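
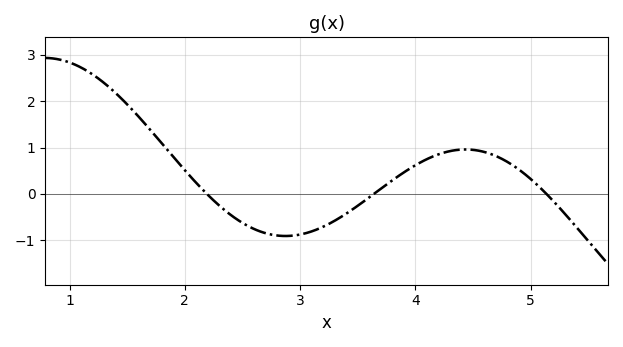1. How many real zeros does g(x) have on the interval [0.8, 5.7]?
3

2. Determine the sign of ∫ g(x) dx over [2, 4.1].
negative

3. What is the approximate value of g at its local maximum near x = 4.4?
0.958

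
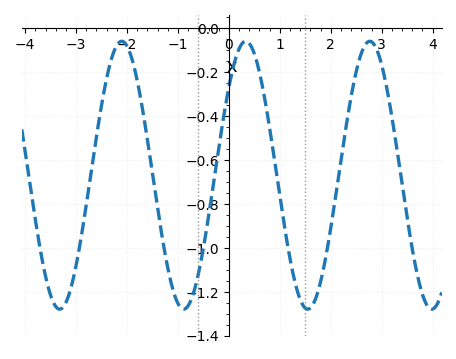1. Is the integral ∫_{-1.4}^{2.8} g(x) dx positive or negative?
negative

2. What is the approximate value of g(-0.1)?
-0.4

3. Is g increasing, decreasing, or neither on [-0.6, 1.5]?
neither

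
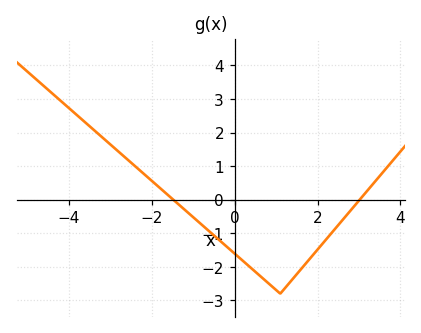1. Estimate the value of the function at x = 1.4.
-2.36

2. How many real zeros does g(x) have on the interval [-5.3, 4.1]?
2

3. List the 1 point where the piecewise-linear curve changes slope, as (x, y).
(1.1, -2.8)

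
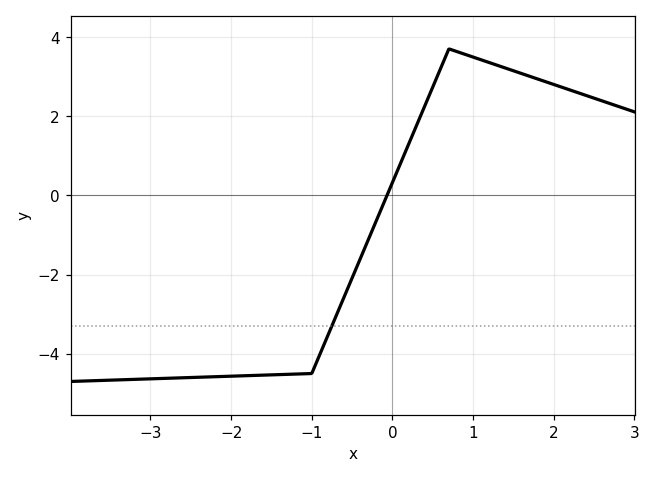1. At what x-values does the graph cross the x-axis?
-0.067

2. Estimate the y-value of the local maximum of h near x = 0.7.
3.7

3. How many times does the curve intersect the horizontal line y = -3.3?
1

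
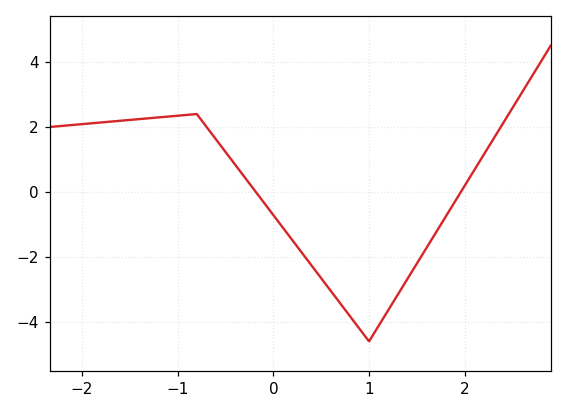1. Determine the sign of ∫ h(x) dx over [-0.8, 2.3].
negative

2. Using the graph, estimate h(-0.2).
0.067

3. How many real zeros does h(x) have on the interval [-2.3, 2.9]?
2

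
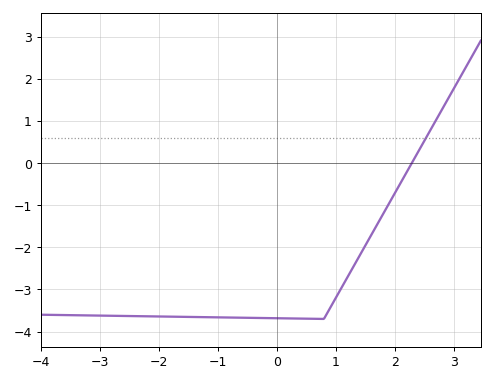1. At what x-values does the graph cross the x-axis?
2.3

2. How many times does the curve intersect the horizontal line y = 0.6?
1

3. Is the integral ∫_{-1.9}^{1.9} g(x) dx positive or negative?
negative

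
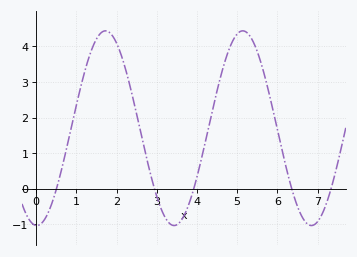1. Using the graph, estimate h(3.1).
-0.546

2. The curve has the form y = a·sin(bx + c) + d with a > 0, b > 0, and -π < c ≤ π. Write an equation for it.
y = 2.74sin(1.84x - 1.6) + 1.7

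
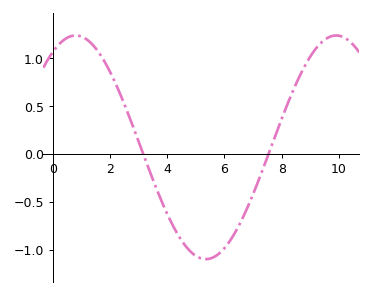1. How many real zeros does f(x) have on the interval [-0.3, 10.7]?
2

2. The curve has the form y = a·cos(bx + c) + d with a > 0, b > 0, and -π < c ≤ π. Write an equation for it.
y = 1.17cos(0.69x - 0.552) + 0.07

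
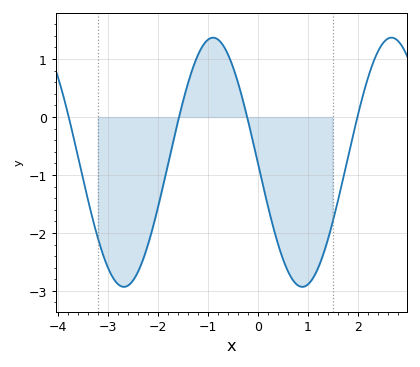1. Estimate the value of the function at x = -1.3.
0.8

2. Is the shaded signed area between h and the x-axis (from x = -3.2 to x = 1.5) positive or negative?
negative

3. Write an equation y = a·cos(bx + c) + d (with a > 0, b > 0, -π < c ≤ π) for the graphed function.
y = 2.15cos(1.8x + 1.6) - 0.78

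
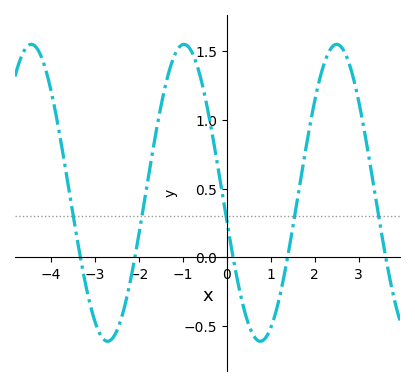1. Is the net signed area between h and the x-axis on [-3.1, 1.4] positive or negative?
positive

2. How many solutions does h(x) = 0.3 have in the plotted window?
5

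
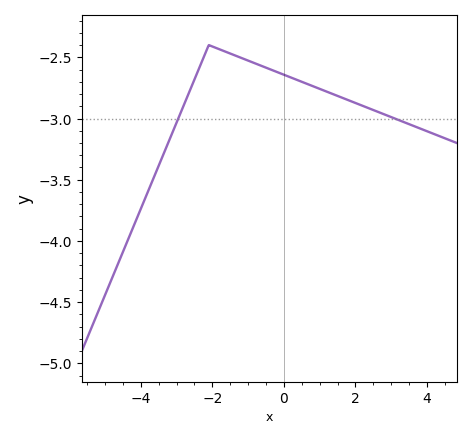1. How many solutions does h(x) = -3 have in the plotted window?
2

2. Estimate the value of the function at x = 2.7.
-2.95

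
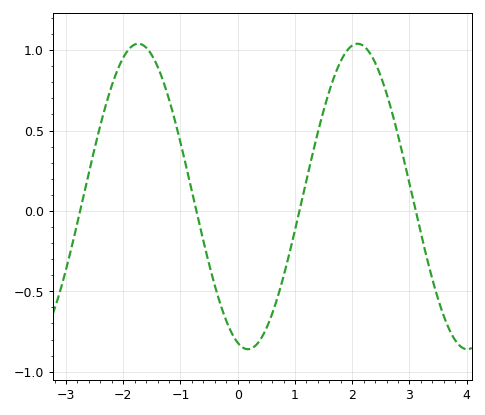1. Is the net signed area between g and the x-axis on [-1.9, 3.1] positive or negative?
positive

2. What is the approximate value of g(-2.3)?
0.664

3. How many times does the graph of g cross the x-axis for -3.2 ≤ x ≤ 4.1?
4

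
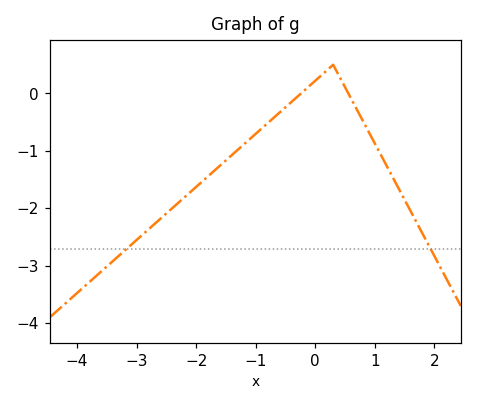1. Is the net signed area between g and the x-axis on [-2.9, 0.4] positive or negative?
negative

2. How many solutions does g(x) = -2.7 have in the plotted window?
2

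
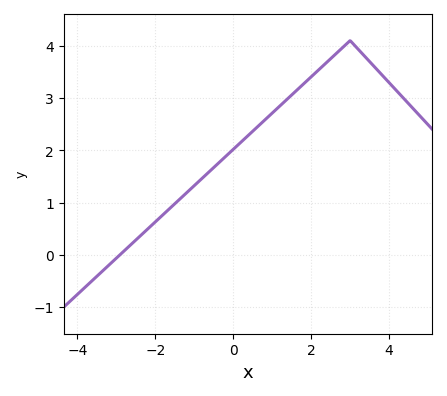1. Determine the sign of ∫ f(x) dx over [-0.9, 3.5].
positive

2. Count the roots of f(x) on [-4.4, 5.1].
1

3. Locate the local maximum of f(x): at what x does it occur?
3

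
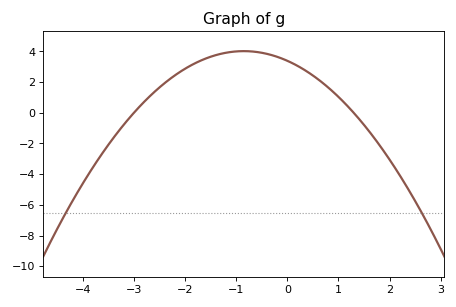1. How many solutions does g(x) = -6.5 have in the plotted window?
2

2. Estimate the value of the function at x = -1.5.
3.6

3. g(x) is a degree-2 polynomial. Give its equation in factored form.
y = -0.87(x + 3)(x - 1.3)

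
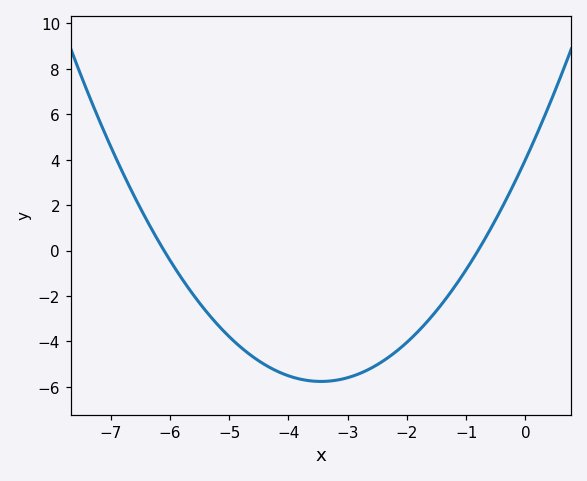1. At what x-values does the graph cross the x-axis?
-6.1, -0.8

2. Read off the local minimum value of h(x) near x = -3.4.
-5.76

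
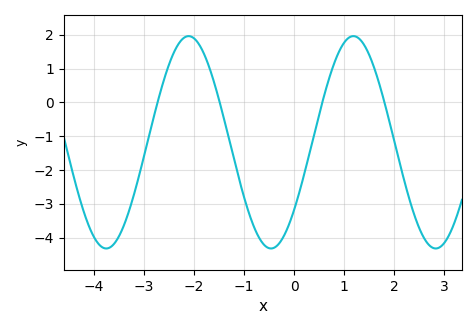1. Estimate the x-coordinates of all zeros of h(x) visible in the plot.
-2.8, -1.4, 0.6, 1.8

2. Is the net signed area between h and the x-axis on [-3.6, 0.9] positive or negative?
negative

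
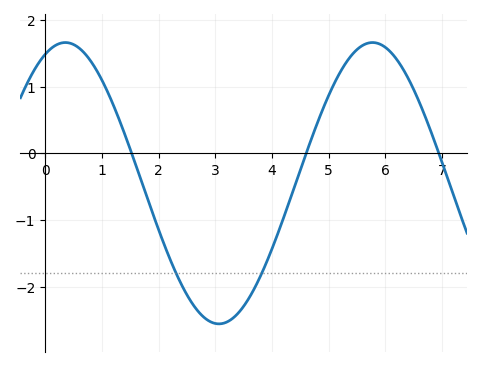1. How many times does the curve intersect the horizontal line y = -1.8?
2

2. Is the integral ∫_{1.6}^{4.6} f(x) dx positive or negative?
negative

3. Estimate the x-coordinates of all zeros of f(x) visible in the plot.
1.52, 4.6, 6.94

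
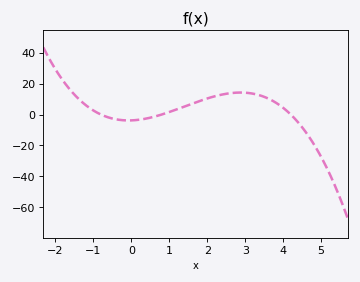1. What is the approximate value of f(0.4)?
-2.57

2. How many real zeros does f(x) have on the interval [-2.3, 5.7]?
3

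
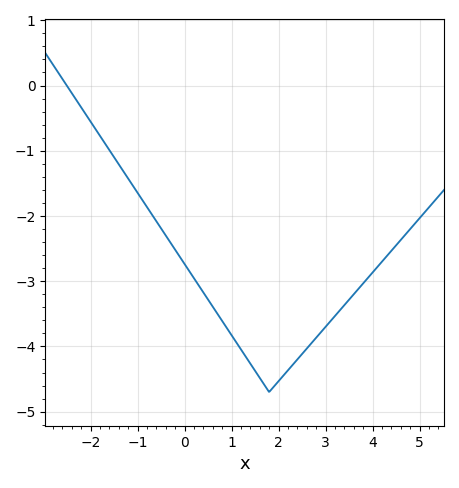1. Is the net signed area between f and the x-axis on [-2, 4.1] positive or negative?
negative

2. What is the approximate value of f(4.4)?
-2.53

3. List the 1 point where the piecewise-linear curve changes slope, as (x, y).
(1.8, -4.7)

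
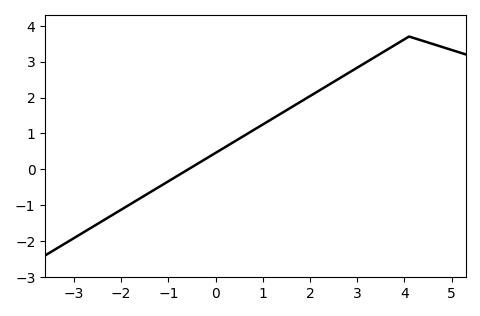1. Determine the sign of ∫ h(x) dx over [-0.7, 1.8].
positive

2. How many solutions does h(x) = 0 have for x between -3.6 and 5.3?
1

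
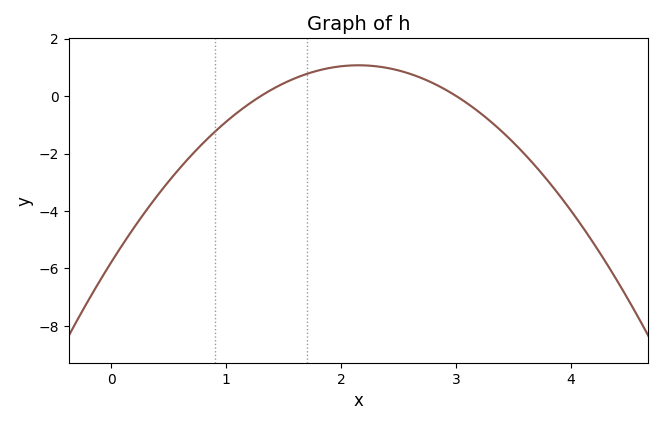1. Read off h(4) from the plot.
-4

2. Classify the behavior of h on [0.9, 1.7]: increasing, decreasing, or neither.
increasing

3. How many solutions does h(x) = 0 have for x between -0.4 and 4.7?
2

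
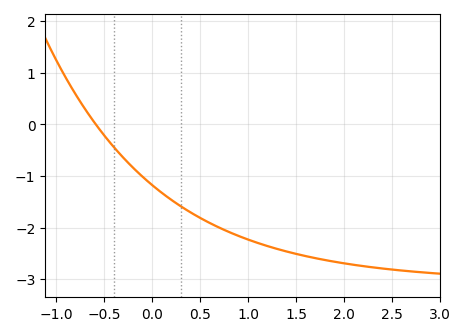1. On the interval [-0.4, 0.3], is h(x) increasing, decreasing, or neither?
decreasing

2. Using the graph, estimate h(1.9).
-2.7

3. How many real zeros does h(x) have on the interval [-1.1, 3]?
1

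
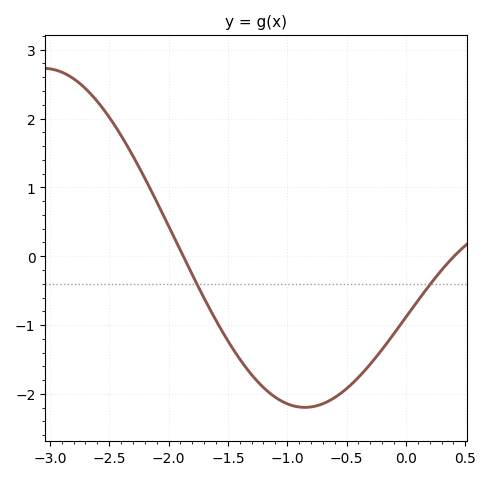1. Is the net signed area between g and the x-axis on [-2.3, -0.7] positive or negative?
negative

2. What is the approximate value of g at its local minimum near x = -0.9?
-2.2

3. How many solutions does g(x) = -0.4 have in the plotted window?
2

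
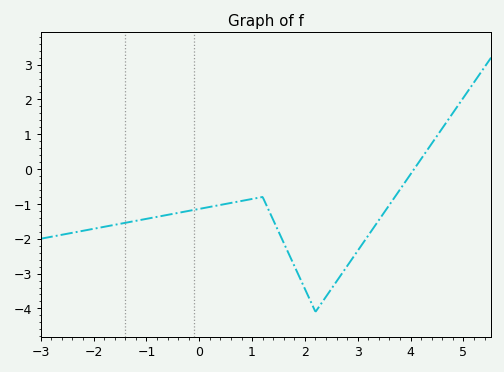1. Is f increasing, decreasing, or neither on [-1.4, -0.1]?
increasing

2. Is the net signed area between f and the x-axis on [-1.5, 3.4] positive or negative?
negative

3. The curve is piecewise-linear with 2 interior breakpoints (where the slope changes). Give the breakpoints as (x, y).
(1.2, -0.8); (2.2, -4.1)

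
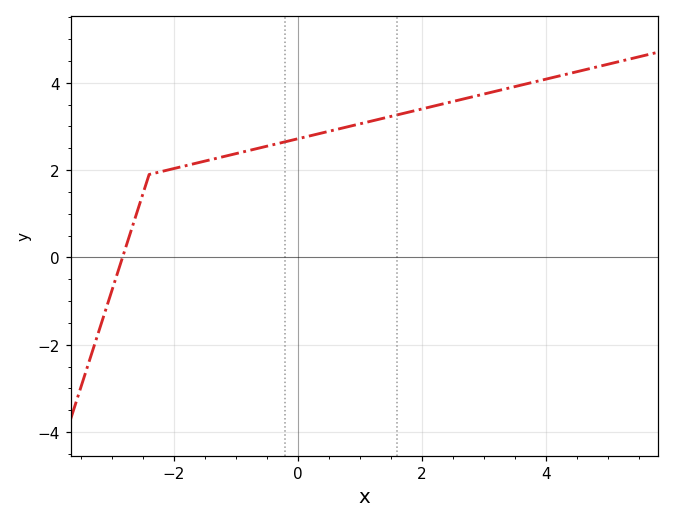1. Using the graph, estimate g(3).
3.8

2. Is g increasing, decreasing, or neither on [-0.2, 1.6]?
increasing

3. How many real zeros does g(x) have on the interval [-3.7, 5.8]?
1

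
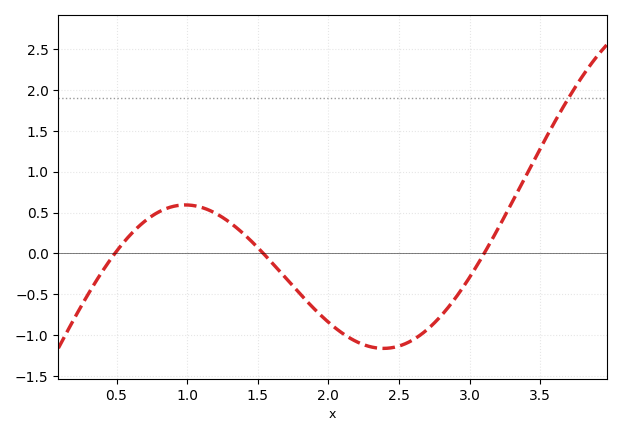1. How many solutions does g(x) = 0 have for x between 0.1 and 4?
3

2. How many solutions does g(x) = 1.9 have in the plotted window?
1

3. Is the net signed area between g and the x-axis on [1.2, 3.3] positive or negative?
negative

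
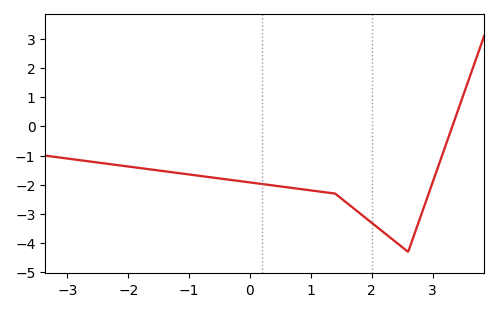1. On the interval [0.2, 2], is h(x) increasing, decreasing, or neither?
decreasing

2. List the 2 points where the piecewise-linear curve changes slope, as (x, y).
(1.4, -2.3); (2.6, -4.3)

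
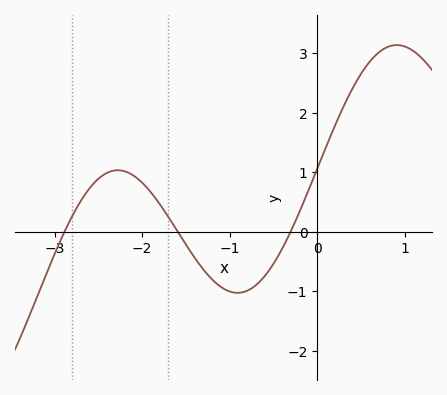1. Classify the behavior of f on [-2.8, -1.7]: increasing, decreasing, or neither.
neither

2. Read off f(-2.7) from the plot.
0.5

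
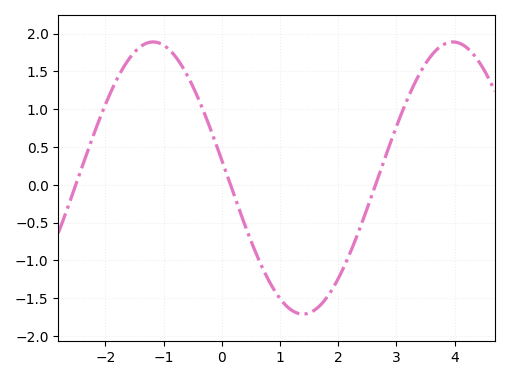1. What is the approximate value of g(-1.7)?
1.55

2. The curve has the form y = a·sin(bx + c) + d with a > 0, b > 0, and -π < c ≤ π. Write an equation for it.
y = 1.8sin(1.2x + 3) + 0.09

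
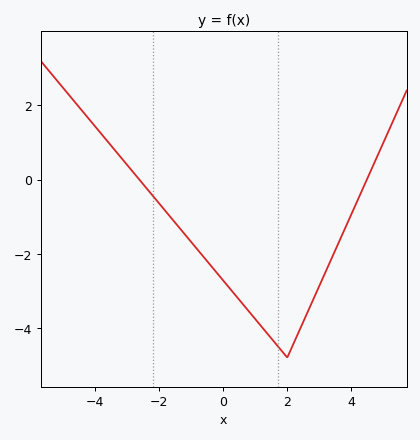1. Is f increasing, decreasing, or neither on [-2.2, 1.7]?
decreasing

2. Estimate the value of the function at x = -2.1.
-0.534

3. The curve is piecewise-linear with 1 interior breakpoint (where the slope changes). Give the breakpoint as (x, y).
(2, -4.8)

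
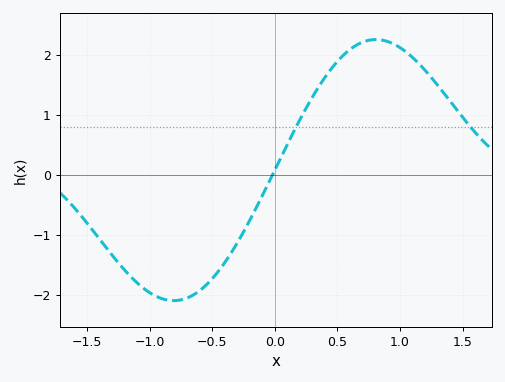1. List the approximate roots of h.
-0.019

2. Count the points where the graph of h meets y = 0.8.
2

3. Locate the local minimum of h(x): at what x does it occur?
-0.808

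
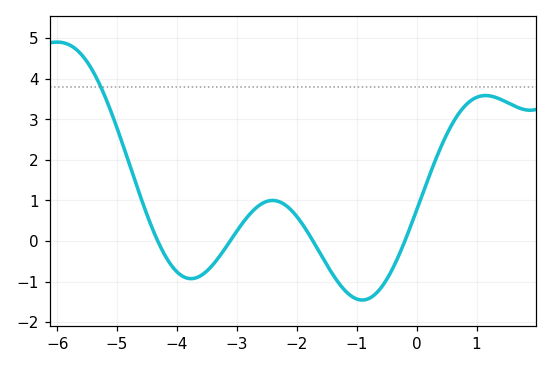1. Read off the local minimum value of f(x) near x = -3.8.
-0.9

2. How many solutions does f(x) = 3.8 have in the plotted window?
1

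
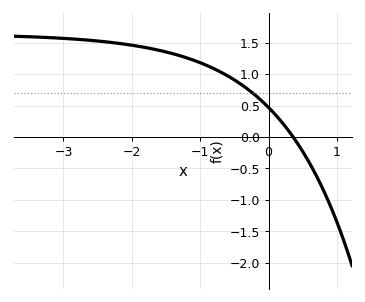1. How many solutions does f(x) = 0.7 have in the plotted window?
1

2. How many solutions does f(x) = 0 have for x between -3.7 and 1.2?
1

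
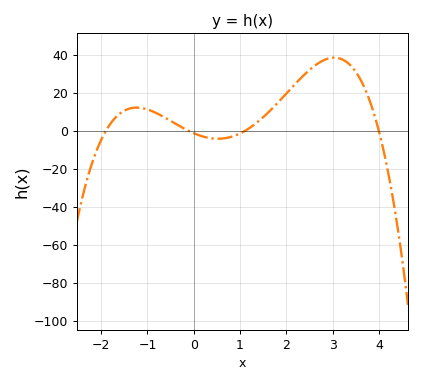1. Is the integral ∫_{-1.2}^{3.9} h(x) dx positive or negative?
positive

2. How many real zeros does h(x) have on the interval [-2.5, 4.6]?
4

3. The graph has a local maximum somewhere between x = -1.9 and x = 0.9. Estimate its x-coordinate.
-1.23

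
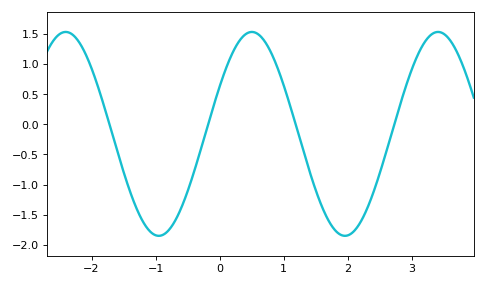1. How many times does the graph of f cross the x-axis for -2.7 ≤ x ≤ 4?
4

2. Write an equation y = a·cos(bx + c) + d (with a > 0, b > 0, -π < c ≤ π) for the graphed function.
y = 1.69cos(2.16x - 1.09) - 0.16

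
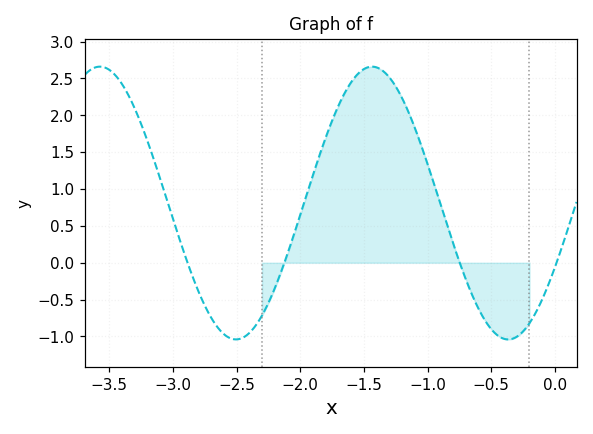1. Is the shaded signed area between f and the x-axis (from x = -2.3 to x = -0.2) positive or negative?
positive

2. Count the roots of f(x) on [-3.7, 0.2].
4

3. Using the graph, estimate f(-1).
1.35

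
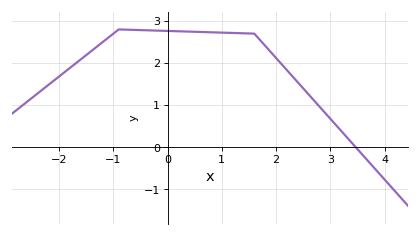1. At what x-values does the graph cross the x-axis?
3.5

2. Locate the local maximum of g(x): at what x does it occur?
-0.9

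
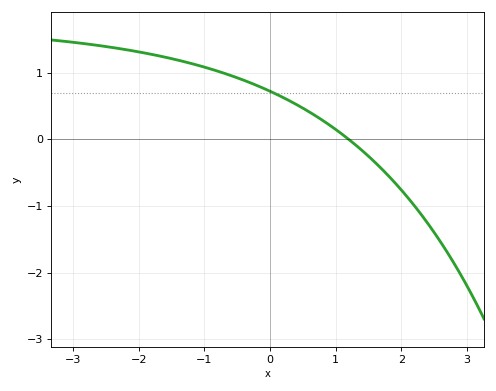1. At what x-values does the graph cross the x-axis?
1.2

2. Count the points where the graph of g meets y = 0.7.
1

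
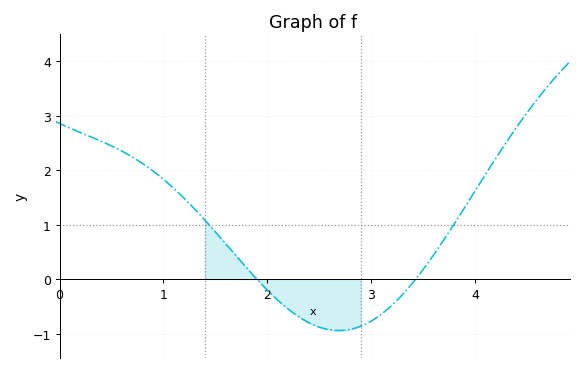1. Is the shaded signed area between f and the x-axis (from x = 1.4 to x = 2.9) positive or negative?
negative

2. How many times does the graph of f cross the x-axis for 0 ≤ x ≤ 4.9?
2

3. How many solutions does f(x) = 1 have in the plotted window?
2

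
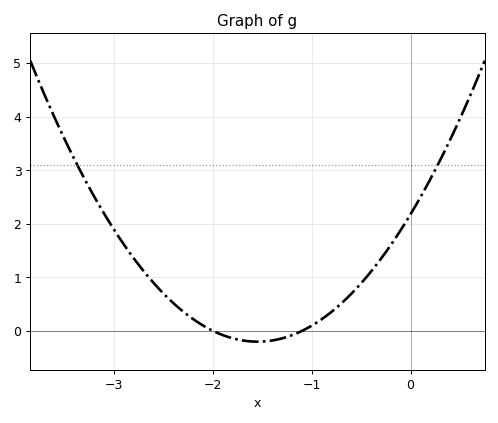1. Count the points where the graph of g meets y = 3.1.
2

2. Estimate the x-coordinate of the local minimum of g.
-1.55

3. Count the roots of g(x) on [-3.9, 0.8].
2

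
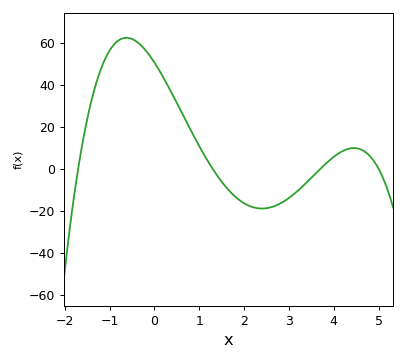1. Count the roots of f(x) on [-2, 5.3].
4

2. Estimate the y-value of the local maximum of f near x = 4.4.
10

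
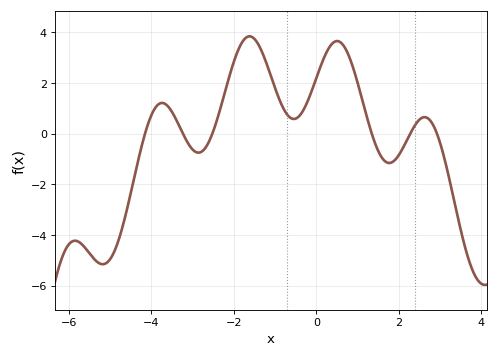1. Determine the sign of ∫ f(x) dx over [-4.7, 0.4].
positive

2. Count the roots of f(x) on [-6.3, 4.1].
6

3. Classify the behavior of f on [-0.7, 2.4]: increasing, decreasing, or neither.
neither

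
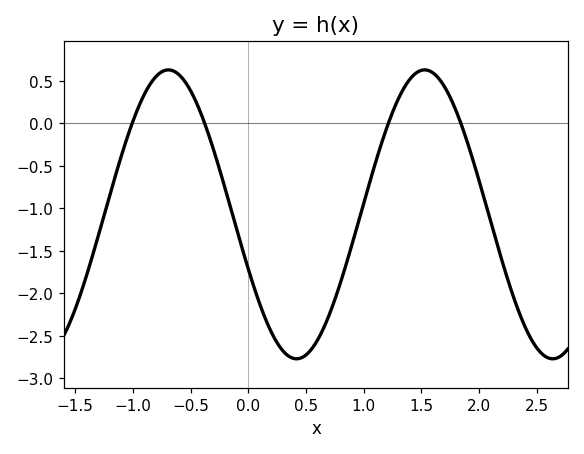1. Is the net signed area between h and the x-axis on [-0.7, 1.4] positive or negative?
negative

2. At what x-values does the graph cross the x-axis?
-1.01, -0.378, 1.21, 1.84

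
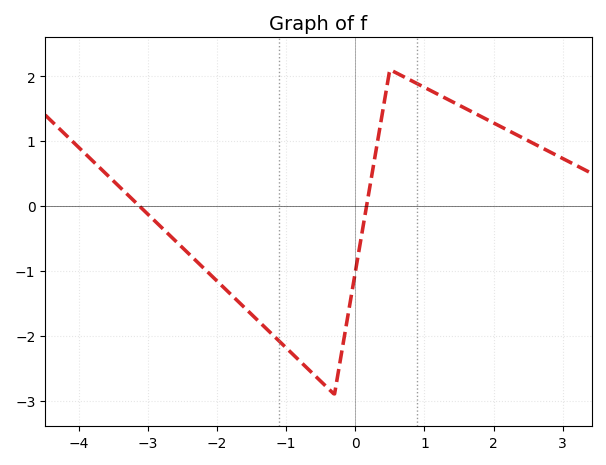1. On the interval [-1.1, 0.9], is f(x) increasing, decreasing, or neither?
neither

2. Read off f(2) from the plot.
1.28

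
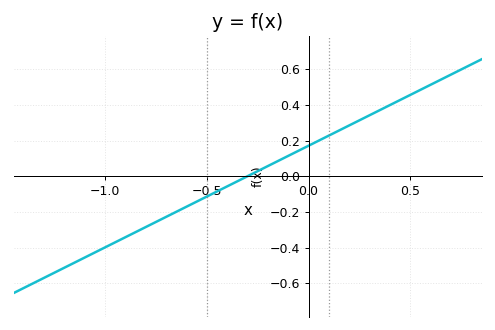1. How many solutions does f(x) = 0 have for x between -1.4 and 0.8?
1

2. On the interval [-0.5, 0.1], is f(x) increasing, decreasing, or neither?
increasing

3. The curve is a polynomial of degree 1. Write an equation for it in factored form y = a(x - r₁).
y = 0.57(x + 0.3)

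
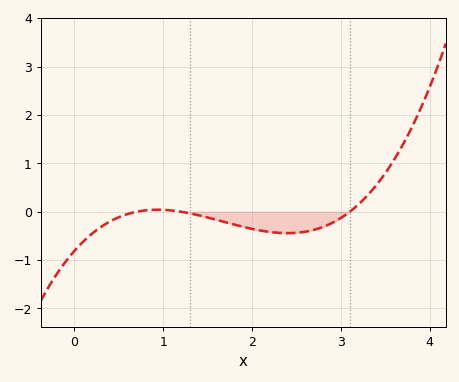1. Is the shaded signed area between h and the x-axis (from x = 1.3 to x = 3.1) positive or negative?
negative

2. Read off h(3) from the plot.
-0.128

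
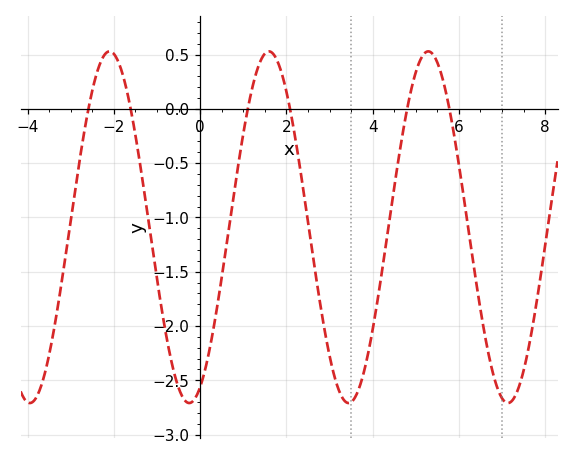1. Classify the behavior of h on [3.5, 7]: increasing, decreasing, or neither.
neither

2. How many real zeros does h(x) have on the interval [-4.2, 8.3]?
6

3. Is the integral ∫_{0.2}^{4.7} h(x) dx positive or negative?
negative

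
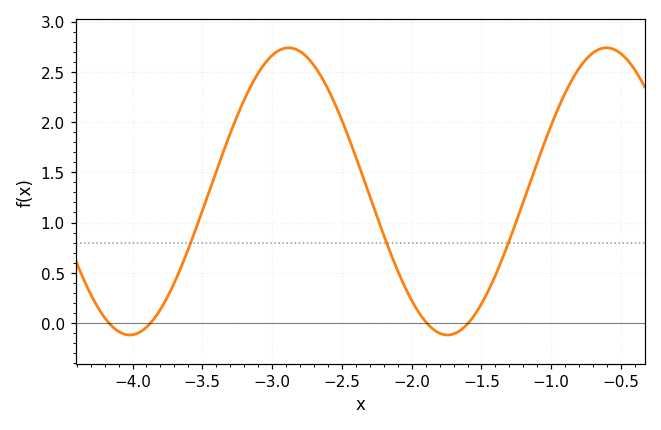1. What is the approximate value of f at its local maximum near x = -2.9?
2.75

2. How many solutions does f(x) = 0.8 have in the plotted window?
3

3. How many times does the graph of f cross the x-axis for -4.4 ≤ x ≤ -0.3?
4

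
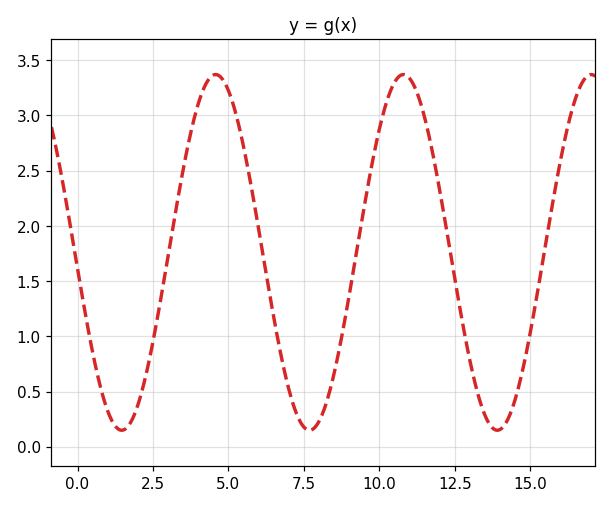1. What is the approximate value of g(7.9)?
0.2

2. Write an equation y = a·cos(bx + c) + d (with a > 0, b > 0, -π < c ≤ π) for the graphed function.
y = 1.61cos(1x + 1.7) + 1.76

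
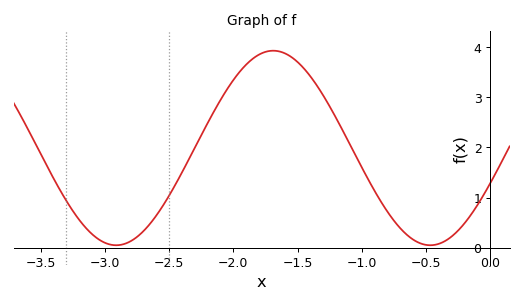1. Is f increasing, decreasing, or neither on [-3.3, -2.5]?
neither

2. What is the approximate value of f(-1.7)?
3.93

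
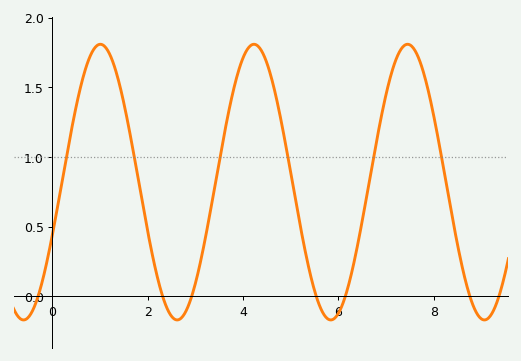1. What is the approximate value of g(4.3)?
1.8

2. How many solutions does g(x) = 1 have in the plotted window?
6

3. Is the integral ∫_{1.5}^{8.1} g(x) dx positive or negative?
positive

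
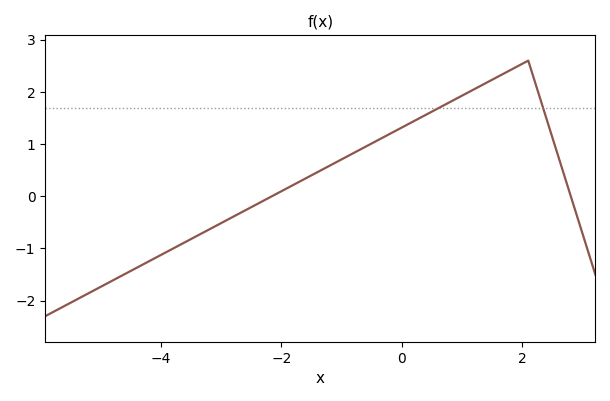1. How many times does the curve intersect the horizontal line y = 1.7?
2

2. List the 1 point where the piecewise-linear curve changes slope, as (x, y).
(2.1, 2.6)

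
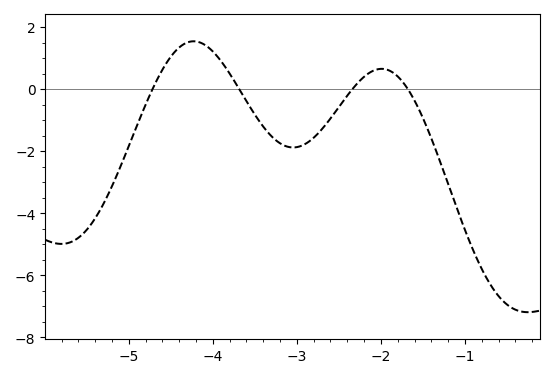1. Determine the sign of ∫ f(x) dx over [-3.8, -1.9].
negative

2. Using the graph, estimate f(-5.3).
-3.69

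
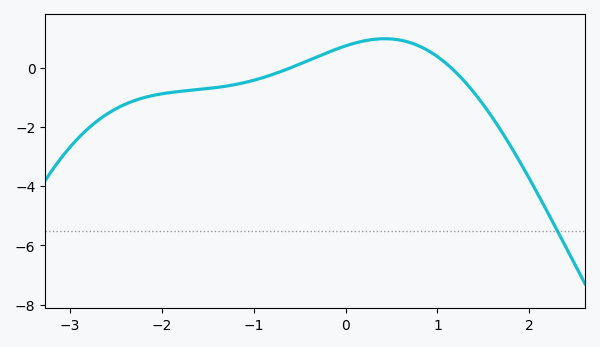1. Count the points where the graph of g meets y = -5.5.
1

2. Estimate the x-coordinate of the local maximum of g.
0.427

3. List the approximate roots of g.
-0.592, 1.15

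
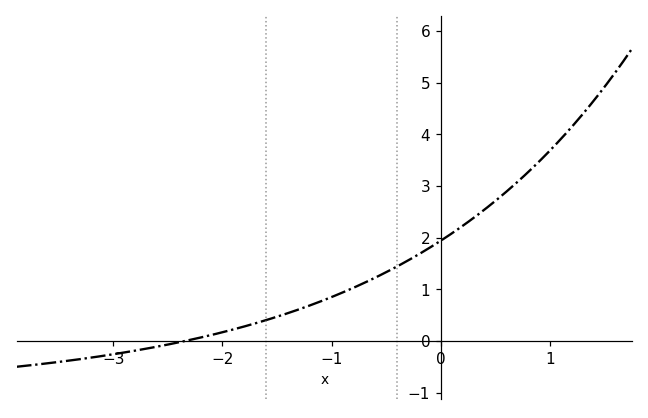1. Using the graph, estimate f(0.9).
3.5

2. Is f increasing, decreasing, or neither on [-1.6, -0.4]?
increasing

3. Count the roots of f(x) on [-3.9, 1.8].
1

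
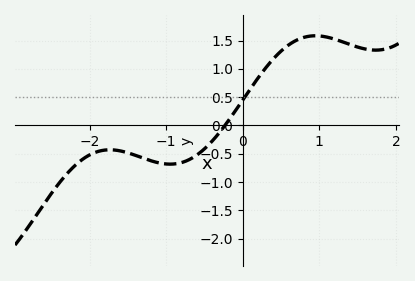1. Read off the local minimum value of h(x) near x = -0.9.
-0.7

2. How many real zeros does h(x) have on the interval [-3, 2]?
1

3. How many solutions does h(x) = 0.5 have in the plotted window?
1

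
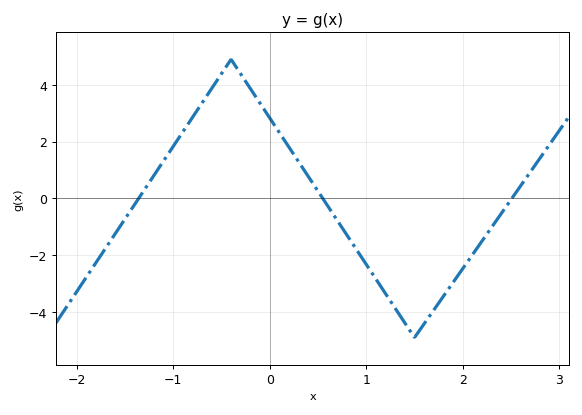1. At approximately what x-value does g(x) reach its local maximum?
-0.4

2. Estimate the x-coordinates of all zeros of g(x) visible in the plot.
-1.36, 0.55, 2.51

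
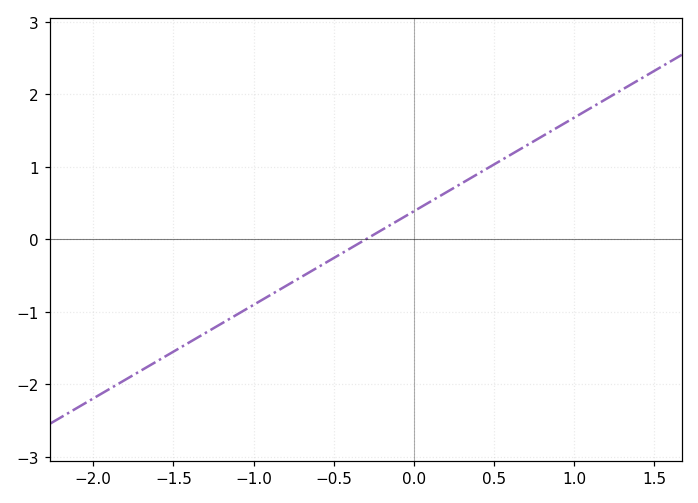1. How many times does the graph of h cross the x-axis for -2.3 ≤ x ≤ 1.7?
1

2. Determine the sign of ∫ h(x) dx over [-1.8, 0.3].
negative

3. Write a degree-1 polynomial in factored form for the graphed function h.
y = 1.29(x + 0.3)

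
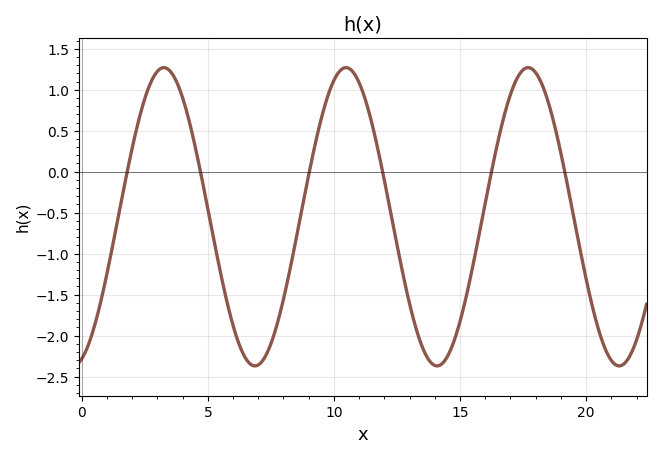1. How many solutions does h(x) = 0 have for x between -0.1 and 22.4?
6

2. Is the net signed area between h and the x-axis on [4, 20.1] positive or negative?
negative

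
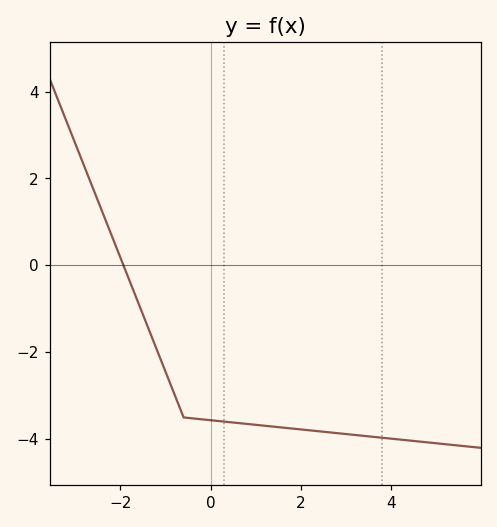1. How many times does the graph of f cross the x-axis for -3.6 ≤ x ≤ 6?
1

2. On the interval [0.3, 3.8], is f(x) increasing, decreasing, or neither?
decreasing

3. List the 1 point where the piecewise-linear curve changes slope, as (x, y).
(-0.6, -3.5)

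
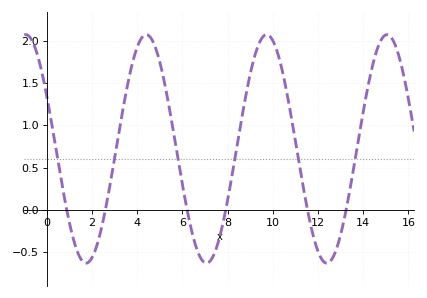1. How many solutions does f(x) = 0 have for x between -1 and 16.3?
6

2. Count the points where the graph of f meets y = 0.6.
6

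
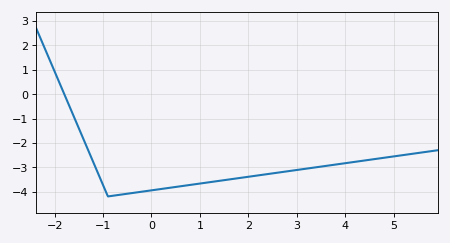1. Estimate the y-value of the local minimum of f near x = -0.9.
-4.2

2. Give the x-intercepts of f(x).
-1.8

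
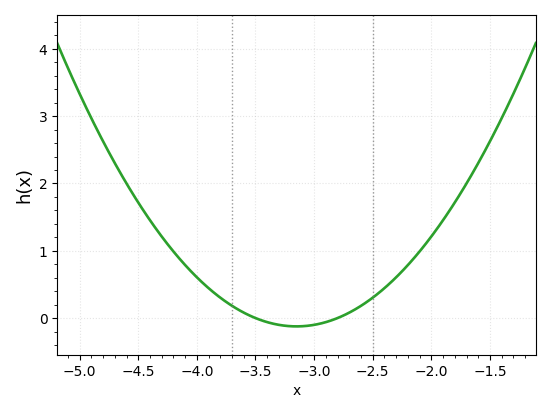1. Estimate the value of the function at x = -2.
1.21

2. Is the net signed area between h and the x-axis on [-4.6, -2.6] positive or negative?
positive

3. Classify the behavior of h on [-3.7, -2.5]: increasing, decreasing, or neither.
neither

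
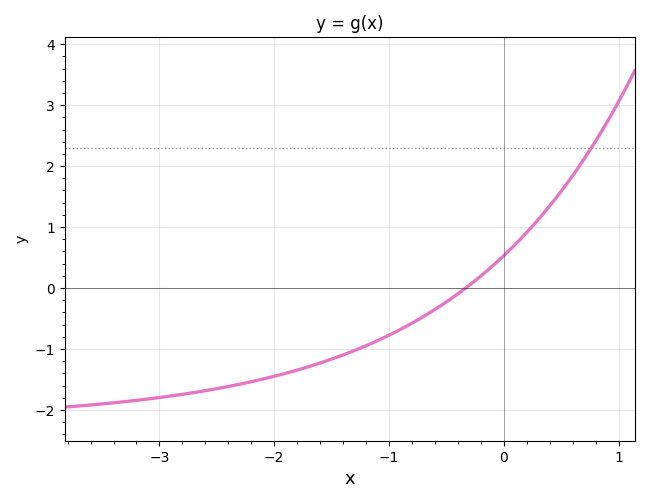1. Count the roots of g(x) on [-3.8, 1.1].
1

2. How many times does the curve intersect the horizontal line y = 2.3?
1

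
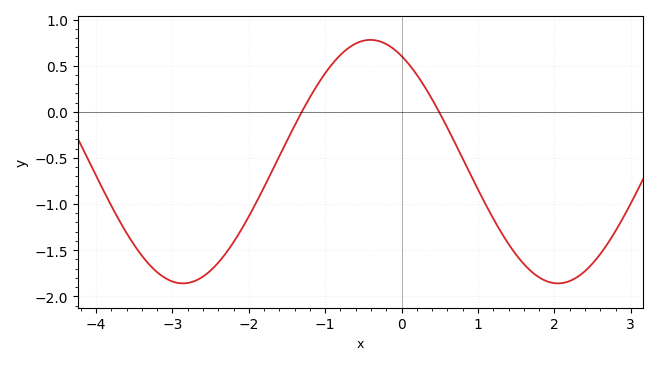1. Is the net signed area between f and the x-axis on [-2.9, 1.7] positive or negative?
negative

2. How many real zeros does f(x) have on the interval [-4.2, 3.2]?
2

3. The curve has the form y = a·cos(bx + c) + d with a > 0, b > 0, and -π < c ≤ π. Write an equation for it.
y = 1.32cos(1.28x + 0.522) - 0.54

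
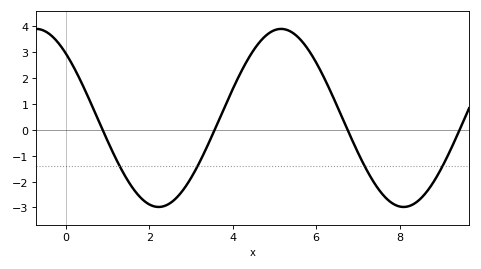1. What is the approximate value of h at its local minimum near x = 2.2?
-3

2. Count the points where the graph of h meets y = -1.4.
4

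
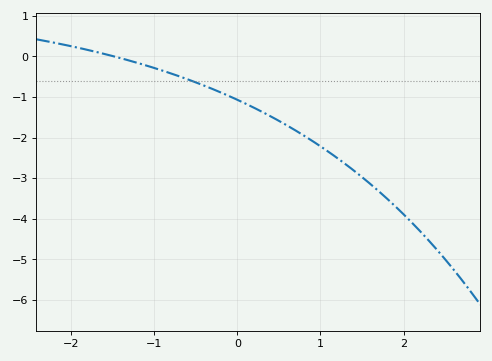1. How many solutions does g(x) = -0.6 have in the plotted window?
1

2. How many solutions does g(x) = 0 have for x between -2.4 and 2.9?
1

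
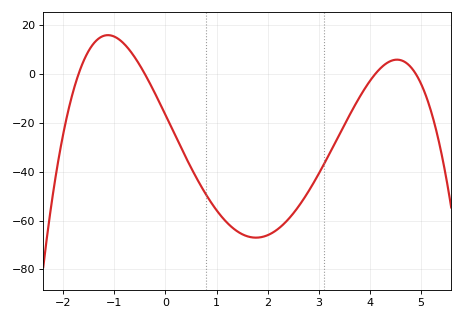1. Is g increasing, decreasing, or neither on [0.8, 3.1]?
neither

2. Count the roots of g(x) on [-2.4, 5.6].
4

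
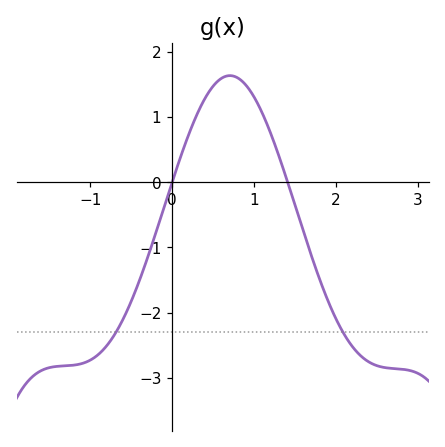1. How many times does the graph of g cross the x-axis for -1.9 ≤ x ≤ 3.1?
2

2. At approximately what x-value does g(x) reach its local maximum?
0.7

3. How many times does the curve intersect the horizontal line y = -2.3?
2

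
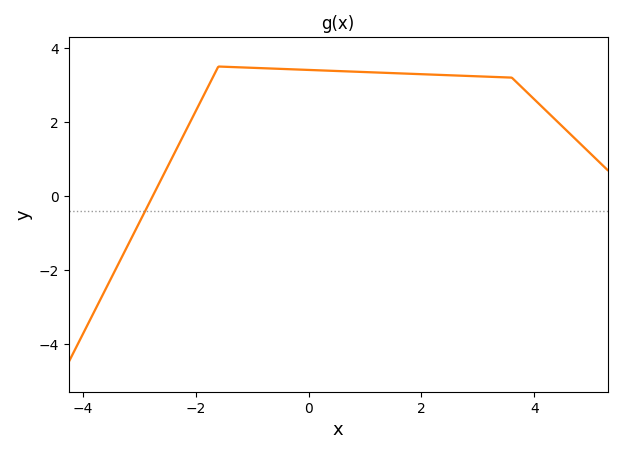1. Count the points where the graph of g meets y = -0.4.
1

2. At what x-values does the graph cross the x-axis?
-2.76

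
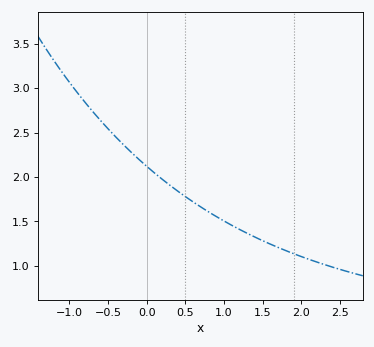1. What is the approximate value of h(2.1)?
1.05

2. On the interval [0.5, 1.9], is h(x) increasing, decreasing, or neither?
decreasing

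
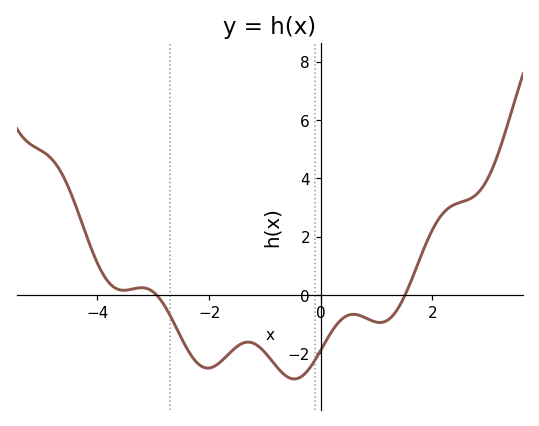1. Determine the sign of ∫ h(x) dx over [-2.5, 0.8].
negative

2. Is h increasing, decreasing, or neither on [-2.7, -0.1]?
neither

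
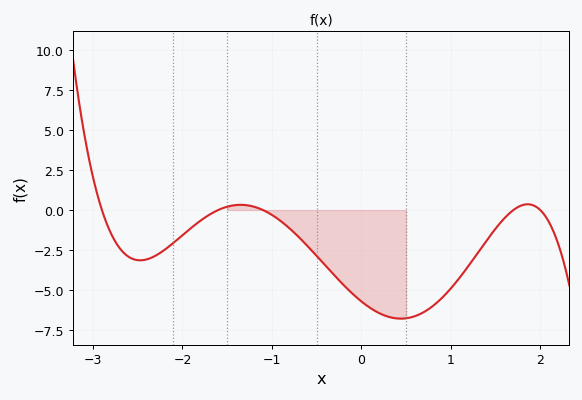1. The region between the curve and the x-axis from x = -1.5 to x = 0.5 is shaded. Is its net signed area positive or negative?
negative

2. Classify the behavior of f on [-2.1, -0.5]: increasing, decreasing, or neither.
neither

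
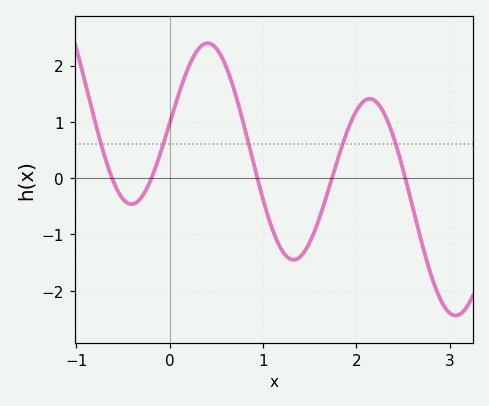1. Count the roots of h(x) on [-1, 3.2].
5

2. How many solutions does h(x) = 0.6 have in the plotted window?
5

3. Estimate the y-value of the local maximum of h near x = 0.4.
2.4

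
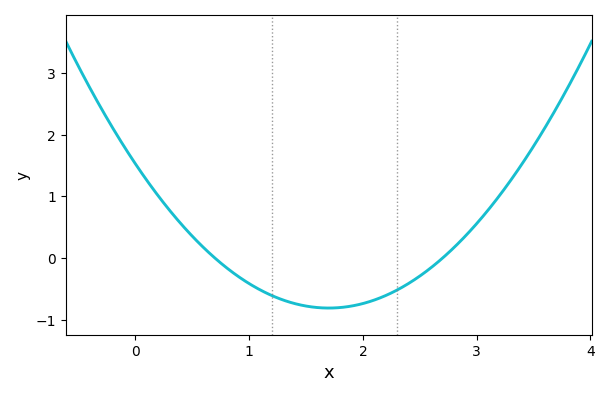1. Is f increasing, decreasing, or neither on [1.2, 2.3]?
neither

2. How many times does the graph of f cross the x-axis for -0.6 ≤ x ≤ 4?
2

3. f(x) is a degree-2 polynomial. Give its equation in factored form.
y = 0.81(x - 0.7)(x - 2.7)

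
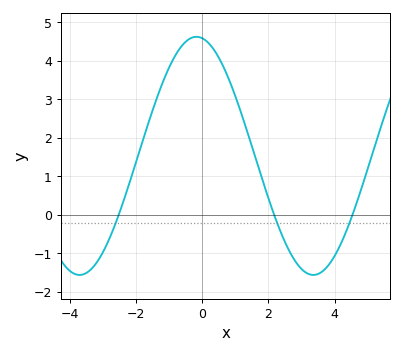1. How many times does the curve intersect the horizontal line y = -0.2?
3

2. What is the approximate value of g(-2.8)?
-0.6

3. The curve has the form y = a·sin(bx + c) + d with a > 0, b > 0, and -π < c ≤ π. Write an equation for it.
y = 3.09sin(0.89x + 1.7) + 1.53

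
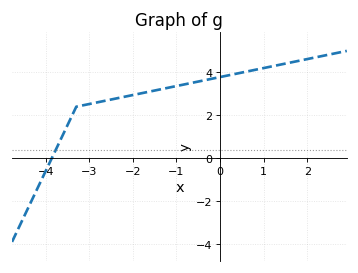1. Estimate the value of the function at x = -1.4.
3.2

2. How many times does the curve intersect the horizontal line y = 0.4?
1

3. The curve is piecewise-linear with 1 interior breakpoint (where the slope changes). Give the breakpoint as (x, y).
(-3.3, 2.4)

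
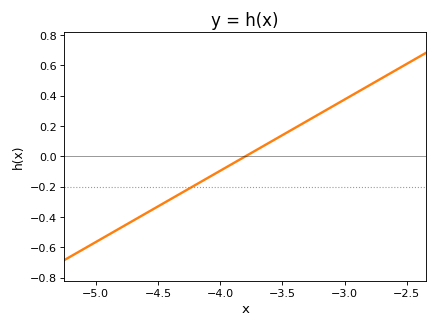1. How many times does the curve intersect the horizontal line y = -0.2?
1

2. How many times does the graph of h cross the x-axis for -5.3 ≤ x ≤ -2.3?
1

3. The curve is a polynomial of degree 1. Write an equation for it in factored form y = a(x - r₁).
y = 0.47(x + 3.8)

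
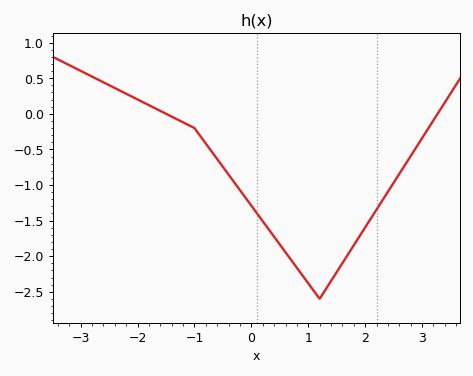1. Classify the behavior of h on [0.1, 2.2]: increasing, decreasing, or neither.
neither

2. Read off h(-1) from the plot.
-0.2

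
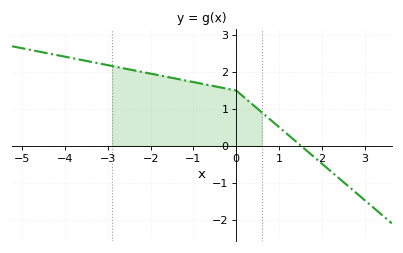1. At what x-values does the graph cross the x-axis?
1.52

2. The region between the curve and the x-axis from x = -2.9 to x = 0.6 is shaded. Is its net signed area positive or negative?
positive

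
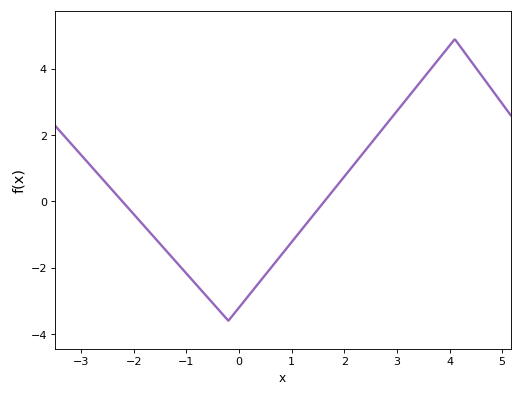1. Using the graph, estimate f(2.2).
1.2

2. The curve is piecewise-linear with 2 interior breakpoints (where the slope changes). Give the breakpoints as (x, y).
(-0.2, -3.6); (4.1, 4.9)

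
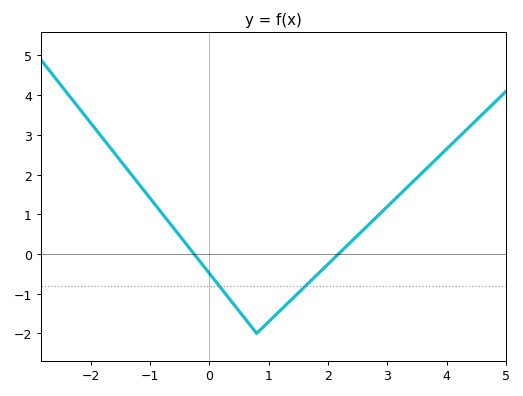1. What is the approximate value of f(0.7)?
-1.8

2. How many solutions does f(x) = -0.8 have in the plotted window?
2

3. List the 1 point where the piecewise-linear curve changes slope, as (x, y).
(0.8, -2)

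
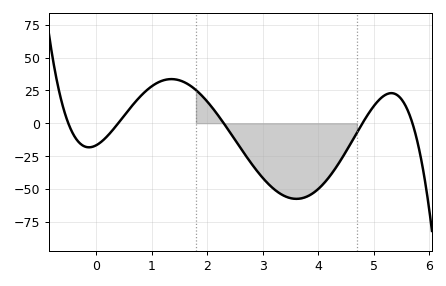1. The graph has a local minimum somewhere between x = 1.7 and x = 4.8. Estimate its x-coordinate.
3.6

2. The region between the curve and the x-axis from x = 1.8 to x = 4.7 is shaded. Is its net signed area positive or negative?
negative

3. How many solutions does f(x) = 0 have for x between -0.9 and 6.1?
5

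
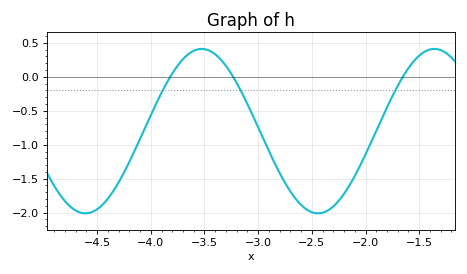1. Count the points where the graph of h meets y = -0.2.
3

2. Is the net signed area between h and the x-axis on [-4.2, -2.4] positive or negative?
negative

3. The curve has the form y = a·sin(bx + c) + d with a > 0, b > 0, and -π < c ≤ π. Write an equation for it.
y = 1.21sin(2.9x - 0.77) - 0.8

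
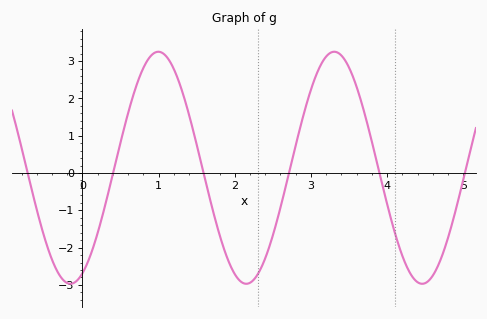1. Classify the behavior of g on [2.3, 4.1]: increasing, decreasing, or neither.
neither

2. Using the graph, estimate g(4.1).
-1.6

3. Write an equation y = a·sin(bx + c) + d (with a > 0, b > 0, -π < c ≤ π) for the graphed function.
y = 3.11sin(2.7x - 1.1) + 0.14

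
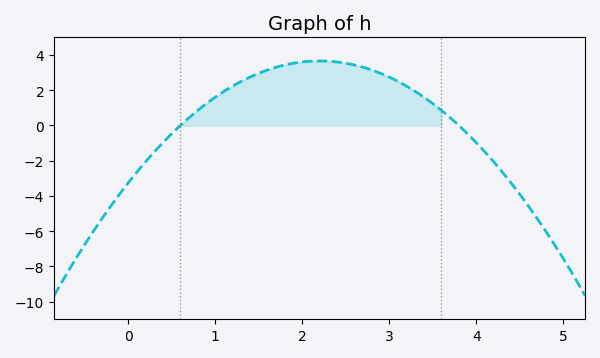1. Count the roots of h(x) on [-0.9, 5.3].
2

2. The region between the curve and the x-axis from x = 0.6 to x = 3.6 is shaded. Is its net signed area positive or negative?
positive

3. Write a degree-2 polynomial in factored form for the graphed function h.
y = -1.43(x - 0.6)(x - 3.8)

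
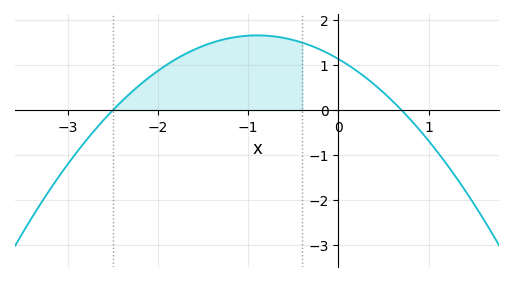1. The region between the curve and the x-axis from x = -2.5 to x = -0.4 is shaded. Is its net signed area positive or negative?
positive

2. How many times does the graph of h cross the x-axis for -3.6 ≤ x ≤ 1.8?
2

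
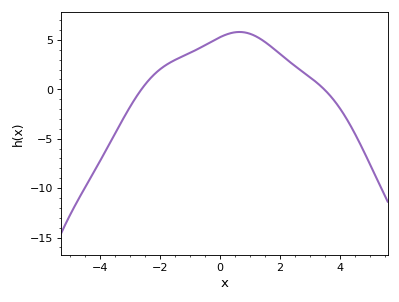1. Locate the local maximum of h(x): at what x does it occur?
0.652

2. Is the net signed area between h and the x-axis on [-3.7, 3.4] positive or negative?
positive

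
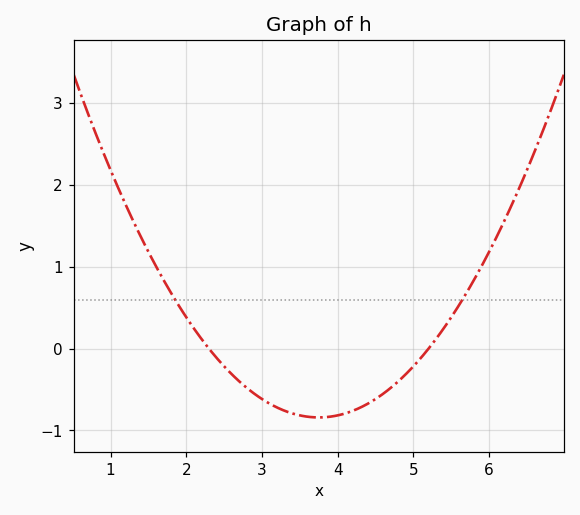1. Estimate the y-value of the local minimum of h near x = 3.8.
-0.841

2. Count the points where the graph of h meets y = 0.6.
2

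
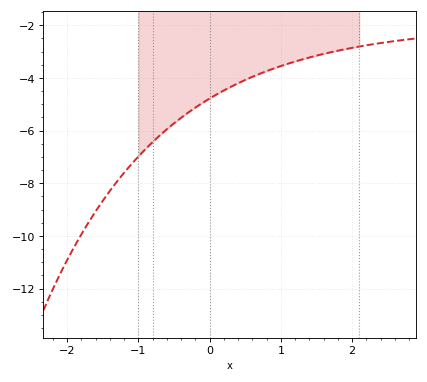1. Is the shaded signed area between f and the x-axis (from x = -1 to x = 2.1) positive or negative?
negative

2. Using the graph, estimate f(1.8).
-2.97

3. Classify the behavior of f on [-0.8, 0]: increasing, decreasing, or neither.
increasing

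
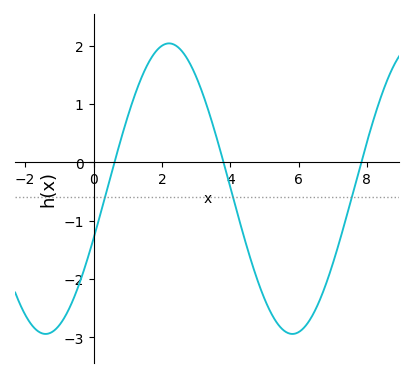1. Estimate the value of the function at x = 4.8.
-2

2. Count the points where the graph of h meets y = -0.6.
3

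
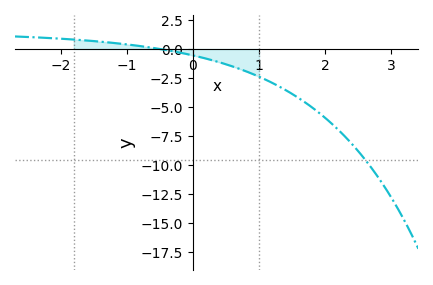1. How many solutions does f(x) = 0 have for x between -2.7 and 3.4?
1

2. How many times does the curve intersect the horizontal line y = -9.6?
1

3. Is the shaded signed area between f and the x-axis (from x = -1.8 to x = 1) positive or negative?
negative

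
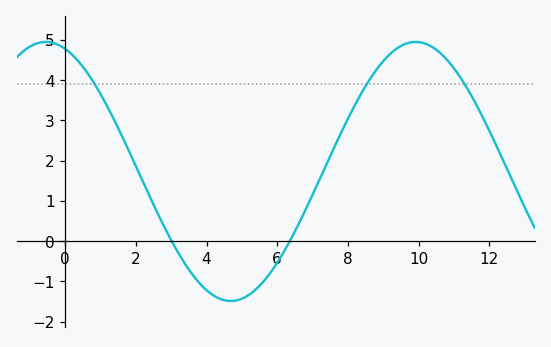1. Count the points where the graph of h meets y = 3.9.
3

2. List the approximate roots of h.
3, 6.4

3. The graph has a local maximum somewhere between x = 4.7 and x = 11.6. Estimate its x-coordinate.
10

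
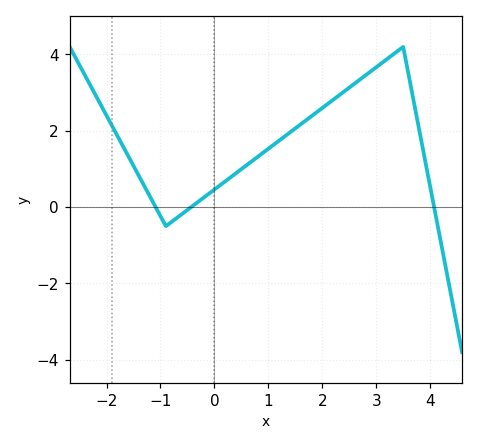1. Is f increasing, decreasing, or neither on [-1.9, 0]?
neither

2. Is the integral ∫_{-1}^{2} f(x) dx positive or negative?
positive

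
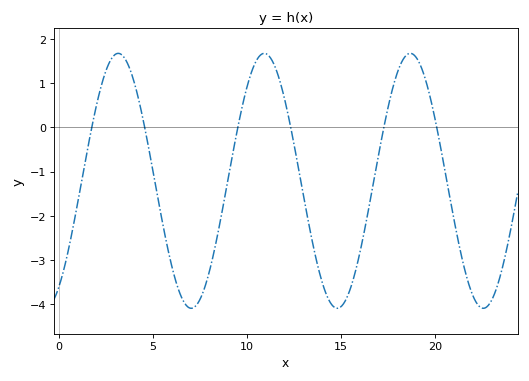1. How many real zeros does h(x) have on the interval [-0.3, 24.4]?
6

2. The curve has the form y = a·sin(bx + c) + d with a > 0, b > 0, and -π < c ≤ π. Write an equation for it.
y = 2.88sin(0.81x - 0.982) - 1.21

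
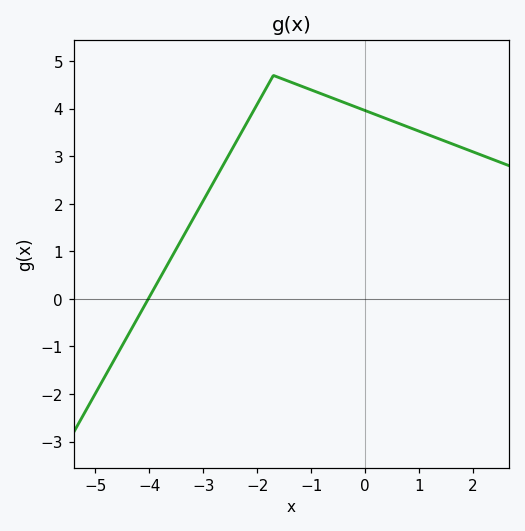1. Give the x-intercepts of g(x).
-4.02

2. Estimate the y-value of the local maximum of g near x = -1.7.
4.7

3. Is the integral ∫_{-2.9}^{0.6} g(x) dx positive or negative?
positive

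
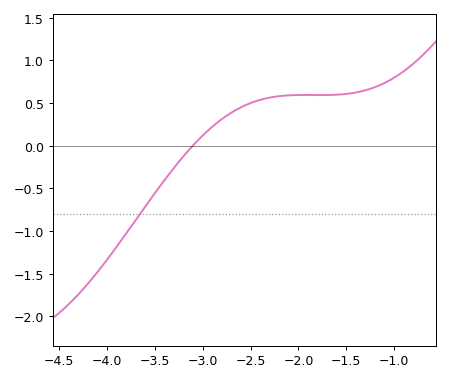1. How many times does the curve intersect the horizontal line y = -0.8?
1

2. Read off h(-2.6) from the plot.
0.45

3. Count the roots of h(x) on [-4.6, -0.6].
1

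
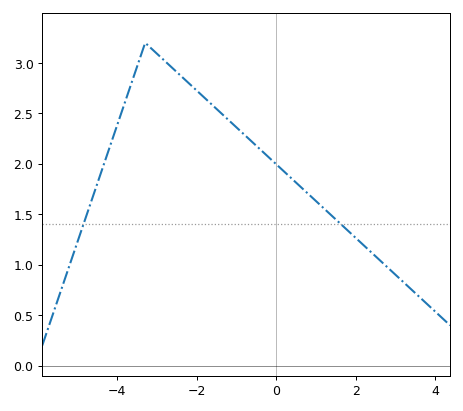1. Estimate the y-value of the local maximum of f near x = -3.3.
3.2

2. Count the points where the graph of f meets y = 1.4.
2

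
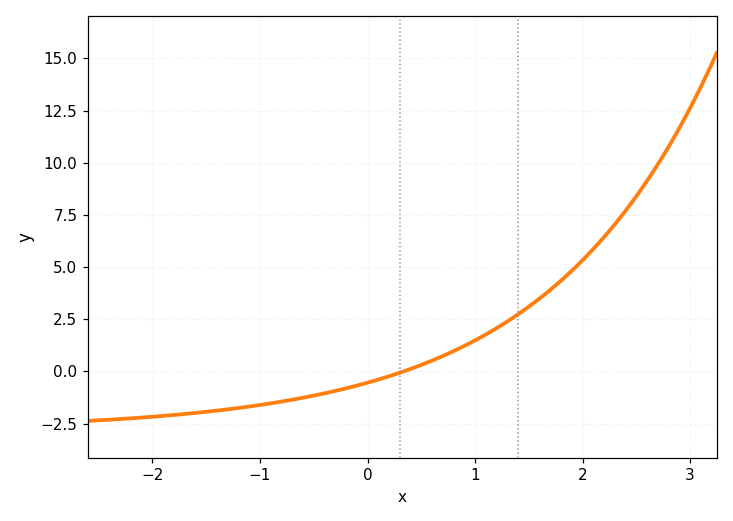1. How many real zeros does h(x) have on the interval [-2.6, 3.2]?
1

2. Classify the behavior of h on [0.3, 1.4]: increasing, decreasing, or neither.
increasing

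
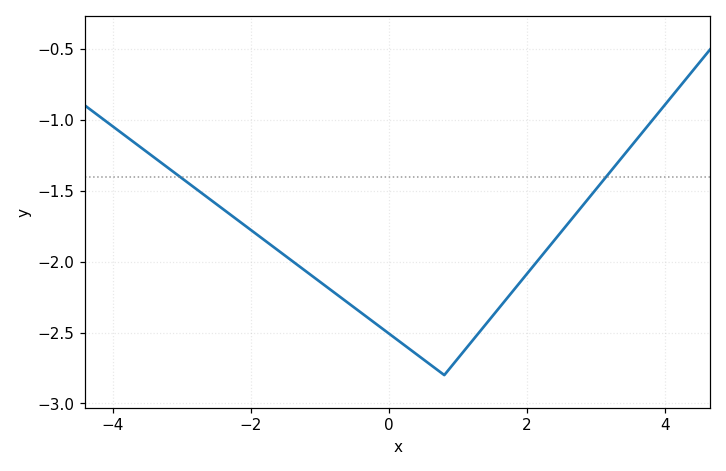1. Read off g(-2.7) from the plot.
-1.52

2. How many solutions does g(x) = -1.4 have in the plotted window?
2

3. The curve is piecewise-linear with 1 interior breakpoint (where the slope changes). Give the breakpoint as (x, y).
(0.8, -2.8)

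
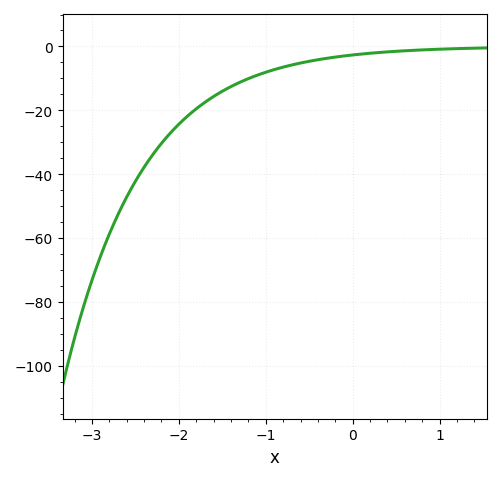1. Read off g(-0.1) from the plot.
-2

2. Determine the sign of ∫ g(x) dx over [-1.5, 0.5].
negative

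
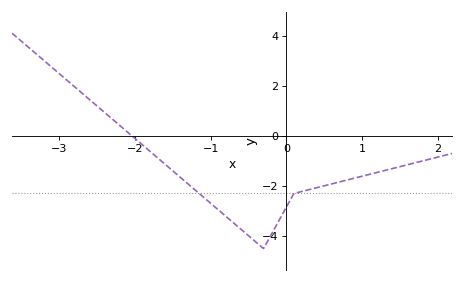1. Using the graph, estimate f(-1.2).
-2.2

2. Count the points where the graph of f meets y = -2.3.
2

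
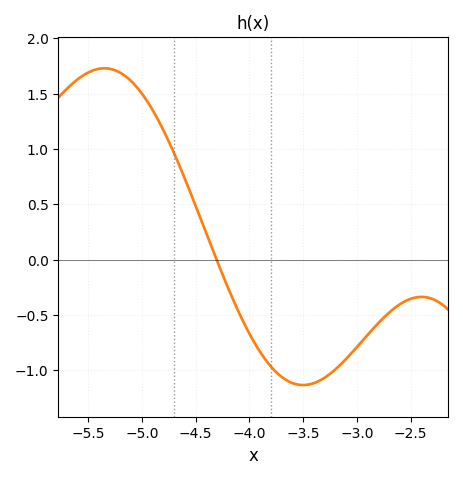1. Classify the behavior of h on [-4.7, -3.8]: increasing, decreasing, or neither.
decreasing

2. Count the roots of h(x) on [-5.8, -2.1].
1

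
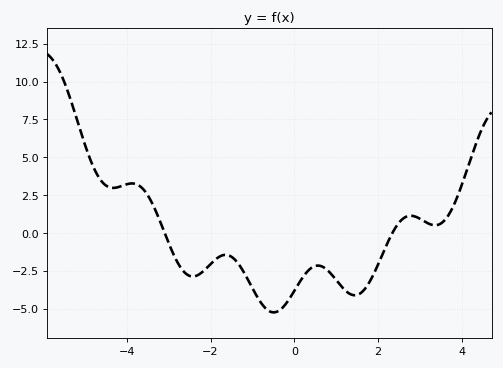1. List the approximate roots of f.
-3.09, 2.34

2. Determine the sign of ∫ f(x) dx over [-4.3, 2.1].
negative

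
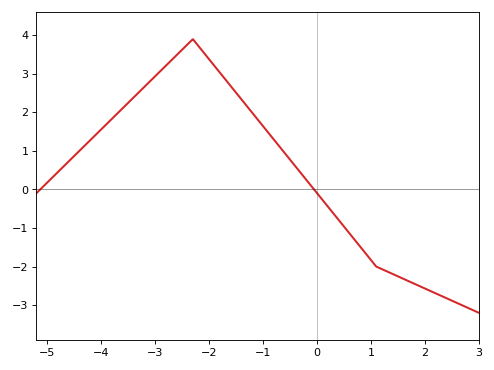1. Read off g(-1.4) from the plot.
2.34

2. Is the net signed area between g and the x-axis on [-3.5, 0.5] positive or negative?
positive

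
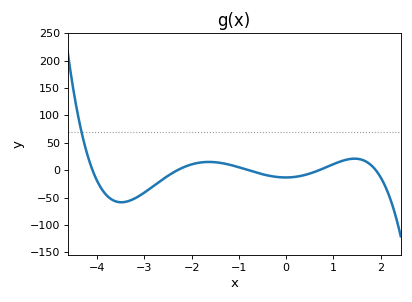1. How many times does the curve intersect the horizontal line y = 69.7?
1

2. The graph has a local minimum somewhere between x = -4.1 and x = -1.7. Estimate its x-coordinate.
-3.5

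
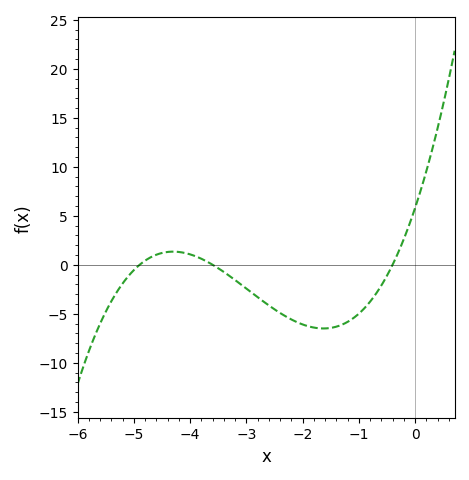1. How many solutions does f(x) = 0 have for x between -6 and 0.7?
3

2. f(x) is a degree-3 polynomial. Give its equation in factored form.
y = 0.82(x + 4.9)(x + 3.6)(x + 0.4)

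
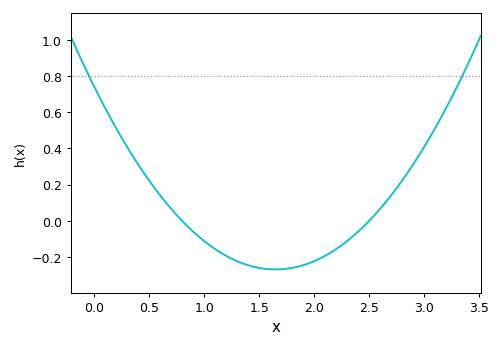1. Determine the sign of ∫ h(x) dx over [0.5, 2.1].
negative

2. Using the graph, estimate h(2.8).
0.222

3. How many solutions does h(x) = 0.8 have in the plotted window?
2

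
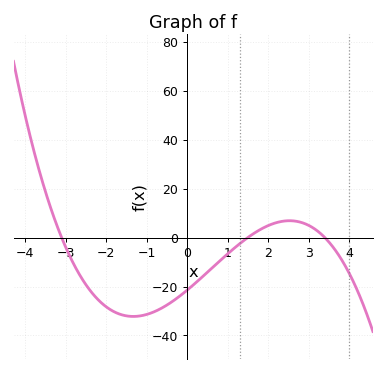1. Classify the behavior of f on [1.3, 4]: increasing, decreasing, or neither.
neither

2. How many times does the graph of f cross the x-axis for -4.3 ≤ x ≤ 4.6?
3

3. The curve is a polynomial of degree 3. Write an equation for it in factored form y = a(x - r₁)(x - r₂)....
y = -1.36(x + 3.1)(x - 1.5)(x - 3.4)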